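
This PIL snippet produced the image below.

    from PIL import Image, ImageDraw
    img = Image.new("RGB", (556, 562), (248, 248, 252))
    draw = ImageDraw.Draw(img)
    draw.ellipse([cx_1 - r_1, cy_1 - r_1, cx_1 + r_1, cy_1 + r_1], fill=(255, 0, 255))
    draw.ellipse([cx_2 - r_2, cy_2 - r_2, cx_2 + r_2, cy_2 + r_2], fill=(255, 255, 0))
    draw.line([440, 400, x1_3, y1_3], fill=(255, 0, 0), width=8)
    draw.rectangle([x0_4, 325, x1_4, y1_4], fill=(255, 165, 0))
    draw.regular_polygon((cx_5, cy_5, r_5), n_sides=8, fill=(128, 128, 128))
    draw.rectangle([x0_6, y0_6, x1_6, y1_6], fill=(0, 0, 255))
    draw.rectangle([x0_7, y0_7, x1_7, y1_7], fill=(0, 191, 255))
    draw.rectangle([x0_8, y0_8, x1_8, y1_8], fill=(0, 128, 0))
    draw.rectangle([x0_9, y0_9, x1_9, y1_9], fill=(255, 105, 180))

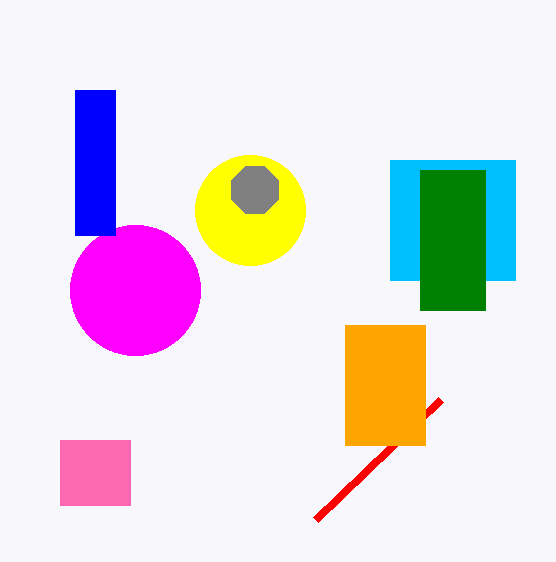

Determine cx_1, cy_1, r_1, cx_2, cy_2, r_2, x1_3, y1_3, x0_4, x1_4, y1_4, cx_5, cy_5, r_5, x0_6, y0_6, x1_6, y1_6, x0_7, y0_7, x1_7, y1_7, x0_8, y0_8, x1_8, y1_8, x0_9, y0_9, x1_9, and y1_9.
cx_1 = 135; cy_1 = 290; r_1 = 65; cx_2 = 250; cy_2 = 210; r_2 = 55; x1_3 = 315; y1_3 = 520; x0_4 = 345; x1_4 = 425; y1_4 = 445; cx_5 = 255; cy_5 = 190; r_5 = 25; x0_6 = 75; y0_6 = 90; x1_6 = 115; y1_6 = 235; x0_7 = 390; y0_7 = 160; x1_7 = 515; y1_7 = 280; x0_8 = 420; y0_8 = 170; x1_8 = 485; y1_8 = 310; x0_9 = 60; y0_9 = 440; x1_9 = 130; y1_9 = 505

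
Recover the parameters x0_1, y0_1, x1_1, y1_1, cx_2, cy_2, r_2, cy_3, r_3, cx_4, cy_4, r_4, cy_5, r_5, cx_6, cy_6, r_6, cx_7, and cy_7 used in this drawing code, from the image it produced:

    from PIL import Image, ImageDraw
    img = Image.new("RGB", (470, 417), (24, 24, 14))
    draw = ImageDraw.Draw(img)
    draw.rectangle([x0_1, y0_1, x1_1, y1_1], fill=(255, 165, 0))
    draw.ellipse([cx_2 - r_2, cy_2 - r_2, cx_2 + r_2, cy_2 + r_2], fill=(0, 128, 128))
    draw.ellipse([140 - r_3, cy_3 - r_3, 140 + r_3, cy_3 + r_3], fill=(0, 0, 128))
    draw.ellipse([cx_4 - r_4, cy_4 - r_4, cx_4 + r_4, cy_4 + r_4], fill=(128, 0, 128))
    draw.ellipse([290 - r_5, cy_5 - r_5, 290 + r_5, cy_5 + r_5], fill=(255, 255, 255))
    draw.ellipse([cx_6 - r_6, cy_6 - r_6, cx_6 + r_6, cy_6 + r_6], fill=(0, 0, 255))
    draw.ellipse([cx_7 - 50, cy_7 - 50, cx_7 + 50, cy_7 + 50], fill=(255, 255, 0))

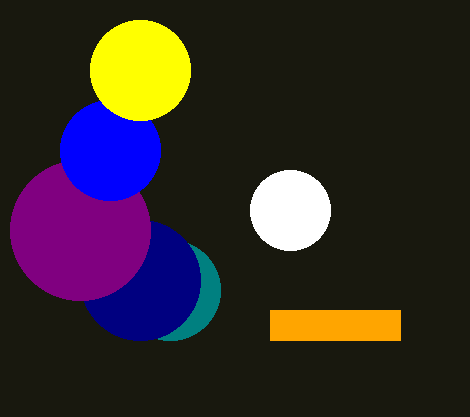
x0_1 = 270; y0_1 = 310; x1_1 = 400; y1_1 = 340; cx_2 = 170; cy_2 = 290; r_2 = 50; cy_3 = 280; r_3 = 60; cx_4 = 80; cy_4 = 230; r_4 = 70; cy_5 = 210; r_5 = 40; cx_6 = 110; cy_6 = 150; r_6 = 50; cx_7 = 140; cy_7 = 70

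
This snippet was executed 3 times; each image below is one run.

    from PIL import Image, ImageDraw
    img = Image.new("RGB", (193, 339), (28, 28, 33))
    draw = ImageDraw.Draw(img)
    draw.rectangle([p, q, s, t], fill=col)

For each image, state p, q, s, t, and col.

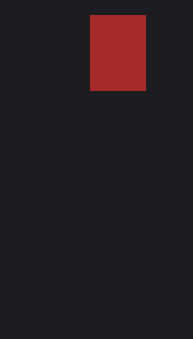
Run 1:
p = 90
q = 15
s = 145
t = 90
col = 'brown'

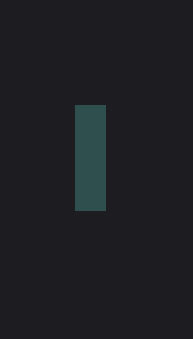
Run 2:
p = 75
q = 105
s = 105
t = 210
col = 'darkslategray'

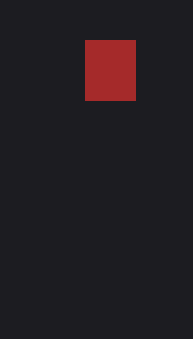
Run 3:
p = 85; q = 40; s = 135; t = 100; col = 'brown'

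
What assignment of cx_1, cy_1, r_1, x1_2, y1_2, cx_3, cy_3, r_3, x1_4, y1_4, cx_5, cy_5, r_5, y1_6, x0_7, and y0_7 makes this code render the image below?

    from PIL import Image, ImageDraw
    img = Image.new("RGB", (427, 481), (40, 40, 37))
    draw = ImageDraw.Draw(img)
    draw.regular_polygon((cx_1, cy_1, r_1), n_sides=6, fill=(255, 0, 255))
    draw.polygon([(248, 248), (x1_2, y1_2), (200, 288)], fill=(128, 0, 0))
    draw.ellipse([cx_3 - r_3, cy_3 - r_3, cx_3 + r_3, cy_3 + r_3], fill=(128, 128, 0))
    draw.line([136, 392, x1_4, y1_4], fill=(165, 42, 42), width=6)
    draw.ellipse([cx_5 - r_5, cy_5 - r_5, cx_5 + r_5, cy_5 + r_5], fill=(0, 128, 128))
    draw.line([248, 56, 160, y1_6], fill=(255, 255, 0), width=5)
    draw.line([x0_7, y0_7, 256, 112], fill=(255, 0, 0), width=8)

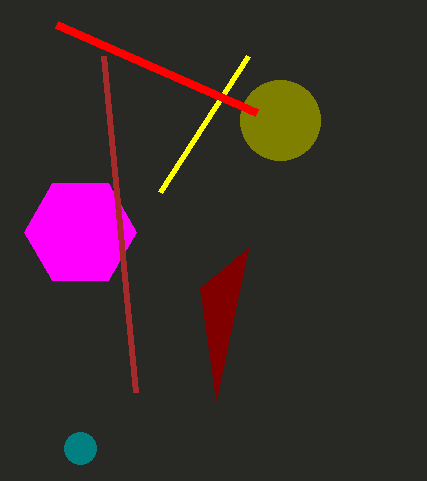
cx_1 = 80
cy_1 = 232
r_1 = 56
x1_2 = 216
y1_2 = 400
cx_3 = 280
cy_3 = 120
r_3 = 40
x1_4 = 104
y1_4 = 56
cx_5 = 80
cy_5 = 448
r_5 = 16
y1_6 = 192
x0_7 = 56
y0_7 = 24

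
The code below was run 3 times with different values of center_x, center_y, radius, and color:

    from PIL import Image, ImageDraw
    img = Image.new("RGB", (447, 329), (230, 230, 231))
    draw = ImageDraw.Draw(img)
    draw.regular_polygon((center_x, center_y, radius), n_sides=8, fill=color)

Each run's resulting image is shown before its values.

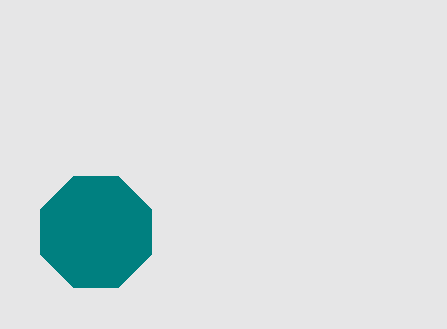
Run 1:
center_x = 96, center_y = 232, radius = 60, color = 'teal'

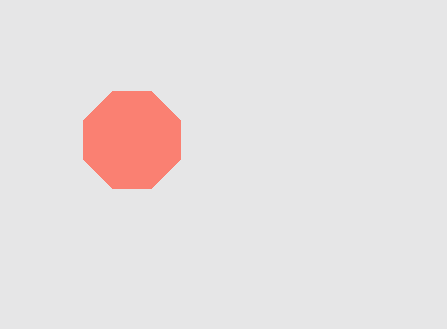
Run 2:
center_x = 132; center_y = 140; radius = 52; color = 'salmon'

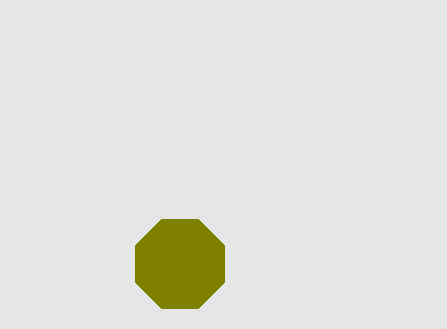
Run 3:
center_x = 180, center_y = 264, radius = 48, color = 'olive'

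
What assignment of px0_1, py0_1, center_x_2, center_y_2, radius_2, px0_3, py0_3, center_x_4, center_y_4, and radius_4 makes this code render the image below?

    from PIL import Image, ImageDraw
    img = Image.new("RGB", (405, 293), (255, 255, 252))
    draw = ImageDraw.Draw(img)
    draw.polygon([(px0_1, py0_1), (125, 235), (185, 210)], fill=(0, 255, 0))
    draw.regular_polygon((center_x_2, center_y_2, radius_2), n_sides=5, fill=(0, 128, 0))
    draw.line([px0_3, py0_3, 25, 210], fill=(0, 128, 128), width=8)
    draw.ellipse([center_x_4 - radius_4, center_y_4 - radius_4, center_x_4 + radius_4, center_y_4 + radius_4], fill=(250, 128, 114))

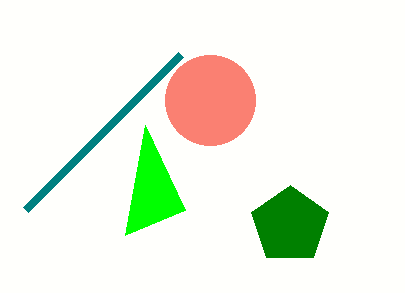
px0_1 = 145
py0_1 = 125
center_x_2 = 290
center_y_2 = 225
radius_2 = 40
px0_3 = 180
py0_3 = 55
center_x_4 = 210
center_y_4 = 100
radius_4 = 45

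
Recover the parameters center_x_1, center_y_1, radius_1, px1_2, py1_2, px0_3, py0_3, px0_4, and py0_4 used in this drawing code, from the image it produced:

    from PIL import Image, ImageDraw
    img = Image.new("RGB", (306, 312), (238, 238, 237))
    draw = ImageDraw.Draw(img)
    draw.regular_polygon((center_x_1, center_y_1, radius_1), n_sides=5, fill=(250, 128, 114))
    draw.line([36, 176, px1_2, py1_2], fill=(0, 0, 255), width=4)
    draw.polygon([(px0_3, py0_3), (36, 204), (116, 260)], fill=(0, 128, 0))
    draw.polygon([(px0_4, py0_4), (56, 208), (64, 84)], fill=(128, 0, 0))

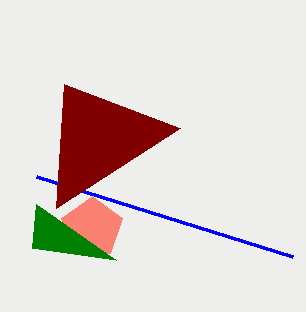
center_x_1 = 92
center_y_1 = 228
radius_1 = 32
px1_2 = 292
py1_2 = 256
px0_3 = 32
py0_3 = 248
px0_4 = 180
py0_4 = 128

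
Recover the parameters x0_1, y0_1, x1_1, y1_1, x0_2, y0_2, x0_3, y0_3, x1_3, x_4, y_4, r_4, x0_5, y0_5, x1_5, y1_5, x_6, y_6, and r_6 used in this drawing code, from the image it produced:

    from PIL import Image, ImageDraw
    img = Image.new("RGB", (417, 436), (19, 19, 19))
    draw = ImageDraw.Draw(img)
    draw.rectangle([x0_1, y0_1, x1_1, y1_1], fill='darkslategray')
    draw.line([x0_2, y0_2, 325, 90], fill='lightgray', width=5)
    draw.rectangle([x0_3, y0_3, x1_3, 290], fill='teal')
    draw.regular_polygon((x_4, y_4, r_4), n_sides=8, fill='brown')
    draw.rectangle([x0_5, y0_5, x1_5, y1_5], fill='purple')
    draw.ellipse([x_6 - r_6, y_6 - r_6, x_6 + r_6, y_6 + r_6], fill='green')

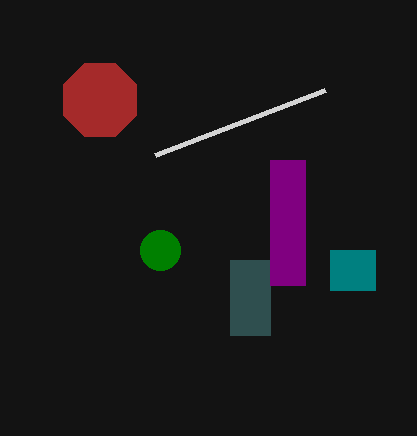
x0_1 = 230; y0_1 = 260; x1_1 = 270; y1_1 = 335; x0_2 = 155; y0_2 = 155; x0_3 = 330; y0_3 = 250; x1_3 = 375; x_4 = 100; y_4 = 100; r_4 = 40; x0_5 = 270; y0_5 = 160; x1_5 = 305; y1_5 = 285; x_6 = 160; y_6 = 250; r_6 = 20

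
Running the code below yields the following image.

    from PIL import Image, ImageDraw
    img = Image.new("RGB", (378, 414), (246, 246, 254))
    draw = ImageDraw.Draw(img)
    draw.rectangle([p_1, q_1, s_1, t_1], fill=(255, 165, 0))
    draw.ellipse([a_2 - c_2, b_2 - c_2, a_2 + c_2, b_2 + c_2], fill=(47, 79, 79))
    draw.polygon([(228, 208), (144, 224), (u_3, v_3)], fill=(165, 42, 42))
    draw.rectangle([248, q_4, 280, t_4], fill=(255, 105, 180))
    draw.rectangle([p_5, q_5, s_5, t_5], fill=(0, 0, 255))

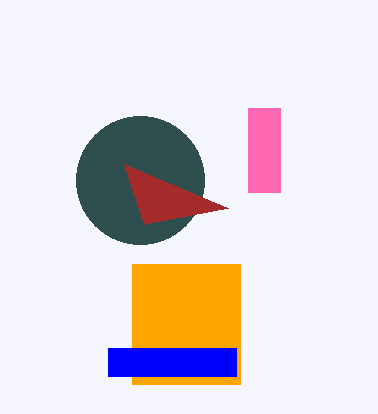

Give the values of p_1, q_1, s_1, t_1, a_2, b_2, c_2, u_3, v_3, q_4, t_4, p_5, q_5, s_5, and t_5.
p_1 = 132; q_1 = 264; s_1 = 240; t_1 = 384; a_2 = 140; b_2 = 180; c_2 = 64; u_3 = 124; v_3 = 164; q_4 = 108; t_4 = 192; p_5 = 108; q_5 = 348; s_5 = 236; t_5 = 376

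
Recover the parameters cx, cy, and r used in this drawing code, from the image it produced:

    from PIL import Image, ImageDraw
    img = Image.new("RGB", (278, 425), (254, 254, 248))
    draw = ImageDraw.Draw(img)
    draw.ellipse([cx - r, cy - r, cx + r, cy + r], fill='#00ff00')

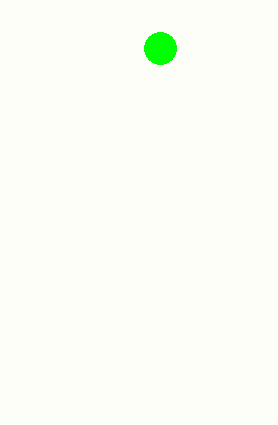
cx = 160, cy = 48, r = 16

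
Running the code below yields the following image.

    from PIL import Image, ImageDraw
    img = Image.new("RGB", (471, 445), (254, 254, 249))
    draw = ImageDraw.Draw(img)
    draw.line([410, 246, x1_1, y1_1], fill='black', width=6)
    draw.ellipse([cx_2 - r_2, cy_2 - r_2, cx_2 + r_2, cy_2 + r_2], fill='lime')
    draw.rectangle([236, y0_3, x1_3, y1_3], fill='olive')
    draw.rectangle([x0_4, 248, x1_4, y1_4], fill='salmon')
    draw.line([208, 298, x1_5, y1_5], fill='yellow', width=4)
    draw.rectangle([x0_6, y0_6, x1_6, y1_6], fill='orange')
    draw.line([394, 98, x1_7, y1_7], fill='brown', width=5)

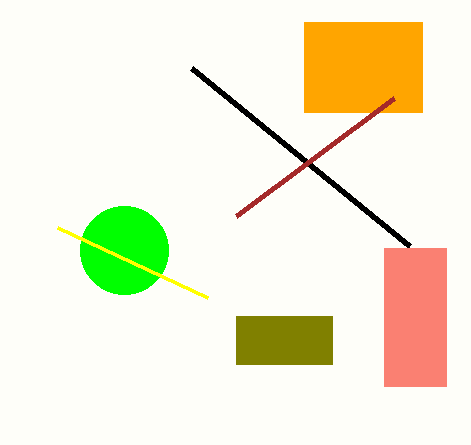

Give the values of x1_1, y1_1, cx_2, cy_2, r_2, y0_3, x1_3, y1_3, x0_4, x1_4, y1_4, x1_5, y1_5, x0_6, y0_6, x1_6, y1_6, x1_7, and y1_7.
x1_1 = 192
y1_1 = 68
cx_2 = 124
cy_2 = 250
r_2 = 44
y0_3 = 316
x1_3 = 332
y1_3 = 364
x0_4 = 384
x1_4 = 446
y1_4 = 386
x1_5 = 58
y1_5 = 228
x0_6 = 304
y0_6 = 22
x1_6 = 422
y1_6 = 112
x1_7 = 236
y1_7 = 216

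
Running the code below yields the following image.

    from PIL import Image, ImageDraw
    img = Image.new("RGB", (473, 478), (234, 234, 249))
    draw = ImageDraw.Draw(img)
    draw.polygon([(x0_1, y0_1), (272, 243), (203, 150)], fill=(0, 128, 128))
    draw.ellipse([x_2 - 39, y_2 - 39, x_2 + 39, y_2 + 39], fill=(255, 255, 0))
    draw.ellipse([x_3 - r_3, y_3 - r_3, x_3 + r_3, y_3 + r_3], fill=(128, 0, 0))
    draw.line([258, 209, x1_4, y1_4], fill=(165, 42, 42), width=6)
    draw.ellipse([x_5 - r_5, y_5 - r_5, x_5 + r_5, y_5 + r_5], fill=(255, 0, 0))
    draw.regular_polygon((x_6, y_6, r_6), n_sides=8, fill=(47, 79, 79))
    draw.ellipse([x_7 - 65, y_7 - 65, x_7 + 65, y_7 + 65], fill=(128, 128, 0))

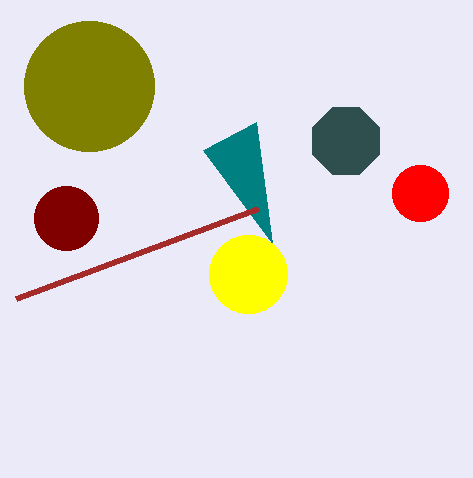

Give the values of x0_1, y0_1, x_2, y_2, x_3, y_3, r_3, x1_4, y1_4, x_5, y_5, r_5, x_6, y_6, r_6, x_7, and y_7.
x0_1 = 256
y0_1 = 122
x_2 = 248
y_2 = 274
x_3 = 66
y_3 = 218
r_3 = 32
x1_4 = 16
y1_4 = 299
x_5 = 420
y_5 = 193
r_5 = 28
x_6 = 346
y_6 = 141
r_6 = 36
x_7 = 89
y_7 = 86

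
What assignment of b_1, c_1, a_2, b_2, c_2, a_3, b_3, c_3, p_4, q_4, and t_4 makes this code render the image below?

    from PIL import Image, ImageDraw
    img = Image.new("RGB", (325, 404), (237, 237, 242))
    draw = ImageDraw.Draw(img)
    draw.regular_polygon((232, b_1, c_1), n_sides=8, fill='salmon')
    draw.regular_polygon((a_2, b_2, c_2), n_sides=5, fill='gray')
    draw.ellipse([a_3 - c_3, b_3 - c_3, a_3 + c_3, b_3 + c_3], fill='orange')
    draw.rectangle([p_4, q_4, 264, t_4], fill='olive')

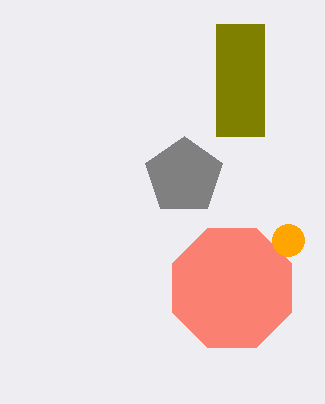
b_1 = 288
c_1 = 64
a_2 = 184
b_2 = 176
c_2 = 40
a_3 = 288
b_3 = 240
c_3 = 16
p_4 = 216
q_4 = 24
t_4 = 136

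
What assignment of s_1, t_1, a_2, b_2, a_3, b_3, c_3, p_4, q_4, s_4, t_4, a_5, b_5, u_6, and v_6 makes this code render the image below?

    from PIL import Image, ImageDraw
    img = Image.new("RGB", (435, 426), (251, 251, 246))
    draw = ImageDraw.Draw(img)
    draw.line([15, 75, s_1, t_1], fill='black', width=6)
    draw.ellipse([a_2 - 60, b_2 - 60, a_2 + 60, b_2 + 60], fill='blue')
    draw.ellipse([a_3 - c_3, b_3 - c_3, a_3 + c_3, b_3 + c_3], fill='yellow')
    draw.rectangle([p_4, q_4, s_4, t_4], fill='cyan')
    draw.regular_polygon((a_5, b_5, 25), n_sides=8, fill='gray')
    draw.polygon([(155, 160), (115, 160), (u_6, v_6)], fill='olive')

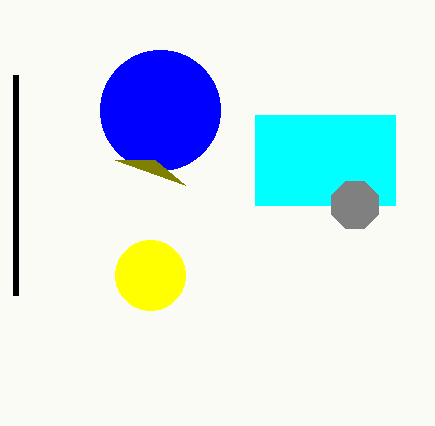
s_1 = 15, t_1 = 295, a_2 = 160, b_2 = 110, a_3 = 150, b_3 = 275, c_3 = 35, p_4 = 255, q_4 = 115, s_4 = 395, t_4 = 205, a_5 = 355, b_5 = 205, u_6 = 185, v_6 = 185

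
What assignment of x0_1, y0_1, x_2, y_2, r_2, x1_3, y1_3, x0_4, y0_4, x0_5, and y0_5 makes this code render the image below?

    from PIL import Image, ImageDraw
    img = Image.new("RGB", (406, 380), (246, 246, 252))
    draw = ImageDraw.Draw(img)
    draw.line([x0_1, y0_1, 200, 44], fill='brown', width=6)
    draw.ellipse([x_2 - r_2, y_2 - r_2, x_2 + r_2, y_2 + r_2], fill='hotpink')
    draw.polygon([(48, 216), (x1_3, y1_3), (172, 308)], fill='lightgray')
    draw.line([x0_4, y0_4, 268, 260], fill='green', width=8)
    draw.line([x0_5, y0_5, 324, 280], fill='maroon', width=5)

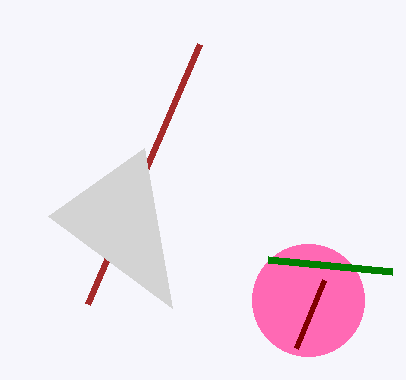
x0_1 = 88
y0_1 = 304
x_2 = 308
y_2 = 300
r_2 = 56
x1_3 = 144
y1_3 = 148
x0_4 = 392
y0_4 = 272
x0_5 = 296
y0_5 = 348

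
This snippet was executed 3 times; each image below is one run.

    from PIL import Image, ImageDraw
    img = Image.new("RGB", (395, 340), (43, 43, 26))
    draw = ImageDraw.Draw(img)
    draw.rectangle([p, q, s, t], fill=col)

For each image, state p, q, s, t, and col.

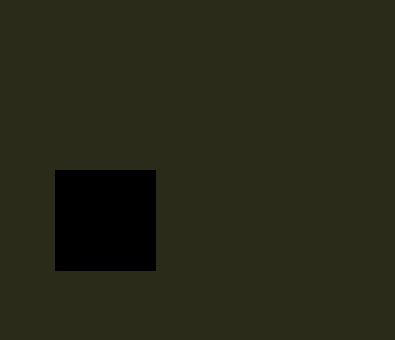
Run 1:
p = 55
q = 170
s = 155
t = 270
col = 'black'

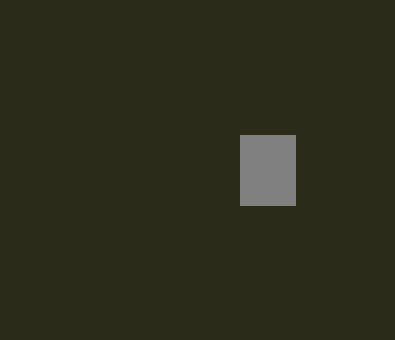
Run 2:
p = 240; q = 135; s = 295; t = 205; col = 'gray'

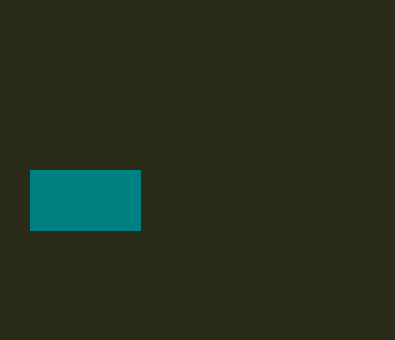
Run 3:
p = 30; q = 170; s = 140; t = 230; col = 'teal'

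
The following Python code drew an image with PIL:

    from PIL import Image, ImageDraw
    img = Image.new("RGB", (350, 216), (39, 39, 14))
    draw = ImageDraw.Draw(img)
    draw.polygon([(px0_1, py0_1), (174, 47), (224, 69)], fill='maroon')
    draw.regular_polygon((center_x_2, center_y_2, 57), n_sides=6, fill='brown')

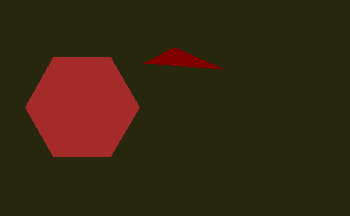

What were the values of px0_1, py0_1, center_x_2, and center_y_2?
px0_1 = 143, py0_1 = 63, center_x_2 = 82, center_y_2 = 107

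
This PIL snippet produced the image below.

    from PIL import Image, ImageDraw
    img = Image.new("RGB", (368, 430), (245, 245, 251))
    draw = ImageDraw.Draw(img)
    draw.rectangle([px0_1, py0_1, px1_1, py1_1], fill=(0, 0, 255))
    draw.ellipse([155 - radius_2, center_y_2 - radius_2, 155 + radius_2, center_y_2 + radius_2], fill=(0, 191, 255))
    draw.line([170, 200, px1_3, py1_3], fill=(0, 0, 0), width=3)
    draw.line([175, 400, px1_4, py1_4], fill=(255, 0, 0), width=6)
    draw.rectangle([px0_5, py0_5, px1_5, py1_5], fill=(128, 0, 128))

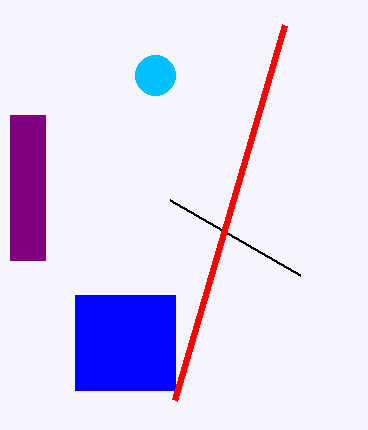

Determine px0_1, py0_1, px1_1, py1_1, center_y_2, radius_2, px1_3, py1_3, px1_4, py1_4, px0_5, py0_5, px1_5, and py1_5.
px0_1 = 75, py0_1 = 295, px1_1 = 175, py1_1 = 390, center_y_2 = 75, radius_2 = 20, px1_3 = 300, py1_3 = 275, px1_4 = 285, py1_4 = 25, px0_5 = 10, py0_5 = 115, px1_5 = 45, py1_5 = 260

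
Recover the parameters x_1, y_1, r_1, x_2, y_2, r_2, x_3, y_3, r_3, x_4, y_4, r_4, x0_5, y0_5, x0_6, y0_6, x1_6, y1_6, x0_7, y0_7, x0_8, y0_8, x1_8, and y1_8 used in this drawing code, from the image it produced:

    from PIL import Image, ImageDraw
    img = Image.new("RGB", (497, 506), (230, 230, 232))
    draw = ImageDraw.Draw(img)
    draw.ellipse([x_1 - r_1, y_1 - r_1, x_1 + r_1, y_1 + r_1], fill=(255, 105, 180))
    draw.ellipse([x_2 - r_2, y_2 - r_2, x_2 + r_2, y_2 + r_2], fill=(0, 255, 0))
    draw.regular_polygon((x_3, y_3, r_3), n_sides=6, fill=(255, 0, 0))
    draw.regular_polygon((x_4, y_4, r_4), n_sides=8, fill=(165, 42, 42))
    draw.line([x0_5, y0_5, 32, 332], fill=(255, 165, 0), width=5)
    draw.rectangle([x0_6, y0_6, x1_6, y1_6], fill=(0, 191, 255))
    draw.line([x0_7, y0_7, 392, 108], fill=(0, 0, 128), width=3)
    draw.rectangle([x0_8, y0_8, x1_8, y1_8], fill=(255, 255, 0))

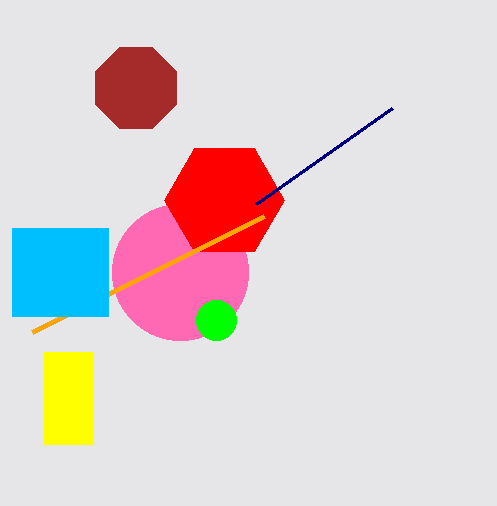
x_1 = 180; y_1 = 272; r_1 = 68; x_2 = 216; y_2 = 320; r_2 = 20; x_3 = 224; y_3 = 200; r_3 = 60; x_4 = 136; y_4 = 88; r_4 = 44; x0_5 = 264; y0_5 = 216; x0_6 = 12; y0_6 = 228; x1_6 = 108; y1_6 = 316; x0_7 = 256; y0_7 = 204; x0_8 = 44; y0_8 = 352; x1_8 = 92; y1_8 = 444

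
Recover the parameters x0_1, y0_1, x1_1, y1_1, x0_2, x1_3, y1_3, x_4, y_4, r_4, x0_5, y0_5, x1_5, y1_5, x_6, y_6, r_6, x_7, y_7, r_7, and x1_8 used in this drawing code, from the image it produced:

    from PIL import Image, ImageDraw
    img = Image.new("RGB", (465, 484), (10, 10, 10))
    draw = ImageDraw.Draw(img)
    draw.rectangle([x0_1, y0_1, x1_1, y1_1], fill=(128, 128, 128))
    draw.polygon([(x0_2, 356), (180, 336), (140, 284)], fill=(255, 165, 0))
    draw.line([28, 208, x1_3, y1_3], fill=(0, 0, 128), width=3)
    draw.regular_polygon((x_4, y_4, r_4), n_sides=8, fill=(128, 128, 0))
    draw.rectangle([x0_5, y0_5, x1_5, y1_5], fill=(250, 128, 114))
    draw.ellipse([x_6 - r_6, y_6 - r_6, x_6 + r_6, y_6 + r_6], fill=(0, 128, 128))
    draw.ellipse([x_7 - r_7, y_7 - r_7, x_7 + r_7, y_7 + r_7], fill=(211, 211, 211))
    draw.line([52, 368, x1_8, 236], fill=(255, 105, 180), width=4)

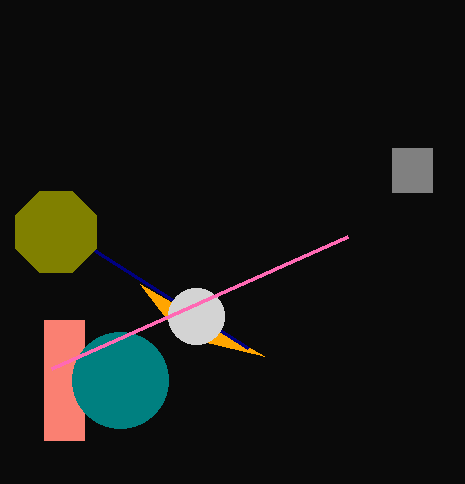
x0_1 = 392
y0_1 = 148
x1_1 = 432
y1_1 = 192
x0_2 = 264
x1_3 = 248
y1_3 = 348
x_4 = 56
y_4 = 232
r_4 = 44
x0_5 = 44
y0_5 = 320
x1_5 = 84
y1_5 = 440
x_6 = 120
y_6 = 380
r_6 = 48
x_7 = 196
y_7 = 316
r_7 = 28
x1_8 = 348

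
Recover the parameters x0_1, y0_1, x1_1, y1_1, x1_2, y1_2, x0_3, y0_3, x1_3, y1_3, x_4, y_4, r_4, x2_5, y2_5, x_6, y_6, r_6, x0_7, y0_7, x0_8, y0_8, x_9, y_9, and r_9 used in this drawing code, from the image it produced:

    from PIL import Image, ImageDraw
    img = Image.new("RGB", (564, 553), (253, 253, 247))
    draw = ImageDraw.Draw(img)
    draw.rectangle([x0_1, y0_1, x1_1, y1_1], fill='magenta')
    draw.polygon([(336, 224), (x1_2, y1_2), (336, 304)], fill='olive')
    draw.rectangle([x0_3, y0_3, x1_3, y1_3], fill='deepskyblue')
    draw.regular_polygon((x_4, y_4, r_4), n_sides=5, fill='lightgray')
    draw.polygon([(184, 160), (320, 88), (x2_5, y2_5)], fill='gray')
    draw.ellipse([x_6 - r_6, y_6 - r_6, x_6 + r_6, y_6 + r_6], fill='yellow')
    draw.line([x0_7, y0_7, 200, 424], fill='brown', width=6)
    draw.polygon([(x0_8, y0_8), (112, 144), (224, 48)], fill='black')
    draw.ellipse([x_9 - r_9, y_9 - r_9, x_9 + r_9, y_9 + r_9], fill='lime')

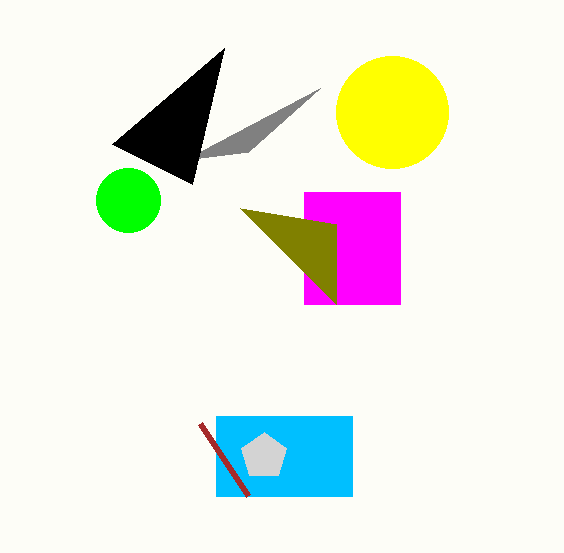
x0_1 = 304, y0_1 = 192, x1_1 = 400, y1_1 = 304, x1_2 = 240, y1_2 = 208, x0_3 = 216, y0_3 = 416, x1_3 = 352, y1_3 = 496, x_4 = 264, y_4 = 456, r_4 = 24, x2_5 = 248, y2_5 = 152, x_6 = 392, y_6 = 112, r_6 = 56, x0_7 = 248, y0_7 = 496, x0_8 = 192, y0_8 = 184, x_9 = 128, y_9 = 200, r_9 = 32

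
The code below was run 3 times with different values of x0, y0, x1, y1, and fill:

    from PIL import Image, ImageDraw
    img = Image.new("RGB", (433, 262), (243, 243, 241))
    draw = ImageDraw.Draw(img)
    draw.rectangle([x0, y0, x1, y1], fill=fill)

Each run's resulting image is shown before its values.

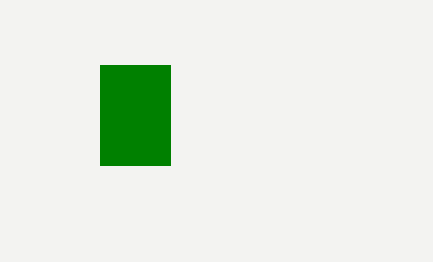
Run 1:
x0 = 100, y0 = 65, x1 = 170, y1 = 165, fill = 'green'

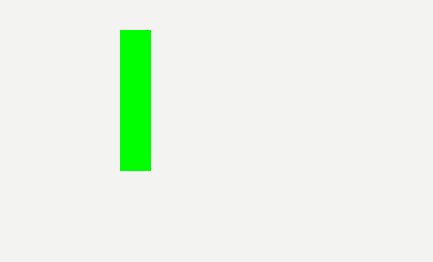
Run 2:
x0 = 120, y0 = 30, x1 = 150, y1 = 170, fill = 'lime'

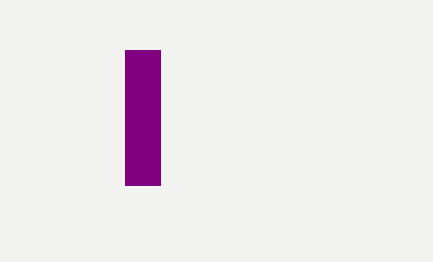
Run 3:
x0 = 125
y0 = 50
x1 = 160
y1 = 185
fill = 'purple'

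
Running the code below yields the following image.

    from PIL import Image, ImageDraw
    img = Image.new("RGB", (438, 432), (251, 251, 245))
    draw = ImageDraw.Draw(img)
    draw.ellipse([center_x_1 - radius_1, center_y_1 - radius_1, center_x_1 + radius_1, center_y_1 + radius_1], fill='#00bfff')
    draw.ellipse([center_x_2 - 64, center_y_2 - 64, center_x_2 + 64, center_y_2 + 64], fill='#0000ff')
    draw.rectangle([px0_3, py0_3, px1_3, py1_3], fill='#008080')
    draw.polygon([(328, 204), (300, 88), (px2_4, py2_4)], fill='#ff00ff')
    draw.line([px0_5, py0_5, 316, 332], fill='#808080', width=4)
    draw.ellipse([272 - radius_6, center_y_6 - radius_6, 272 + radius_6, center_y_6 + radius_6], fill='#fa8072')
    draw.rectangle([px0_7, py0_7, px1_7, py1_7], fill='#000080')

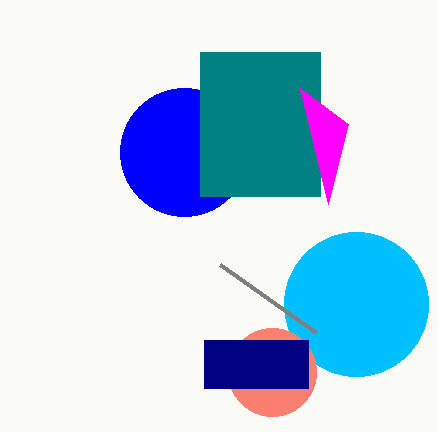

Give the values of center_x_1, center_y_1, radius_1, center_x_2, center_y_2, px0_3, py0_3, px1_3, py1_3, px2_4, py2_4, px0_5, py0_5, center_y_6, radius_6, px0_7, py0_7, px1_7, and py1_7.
center_x_1 = 356; center_y_1 = 304; radius_1 = 72; center_x_2 = 184; center_y_2 = 152; px0_3 = 200; py0_3 = 52; px1_3 = 320; py1_3 = 196; px2_4 = 348; py2_4 = 124; px0_5 = 220; py0_5 = 264; center_y_6 = 372; radius_6 = 44; px0_7 = 204; py0_7 = 340; px1_7 = 308; py1_7 = 388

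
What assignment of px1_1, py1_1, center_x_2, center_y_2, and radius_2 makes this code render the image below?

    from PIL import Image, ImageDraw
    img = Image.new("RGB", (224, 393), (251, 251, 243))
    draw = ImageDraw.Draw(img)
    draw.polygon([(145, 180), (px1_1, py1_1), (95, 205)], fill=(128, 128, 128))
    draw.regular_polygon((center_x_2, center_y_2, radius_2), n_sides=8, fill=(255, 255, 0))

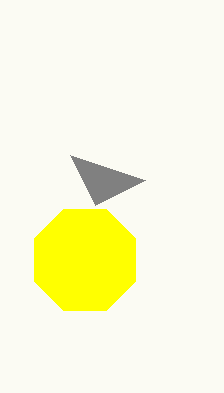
px1_1 = 70
py1_1 = 155
center_x_2 = 85
center_y_2 = 260
radius_2 = 55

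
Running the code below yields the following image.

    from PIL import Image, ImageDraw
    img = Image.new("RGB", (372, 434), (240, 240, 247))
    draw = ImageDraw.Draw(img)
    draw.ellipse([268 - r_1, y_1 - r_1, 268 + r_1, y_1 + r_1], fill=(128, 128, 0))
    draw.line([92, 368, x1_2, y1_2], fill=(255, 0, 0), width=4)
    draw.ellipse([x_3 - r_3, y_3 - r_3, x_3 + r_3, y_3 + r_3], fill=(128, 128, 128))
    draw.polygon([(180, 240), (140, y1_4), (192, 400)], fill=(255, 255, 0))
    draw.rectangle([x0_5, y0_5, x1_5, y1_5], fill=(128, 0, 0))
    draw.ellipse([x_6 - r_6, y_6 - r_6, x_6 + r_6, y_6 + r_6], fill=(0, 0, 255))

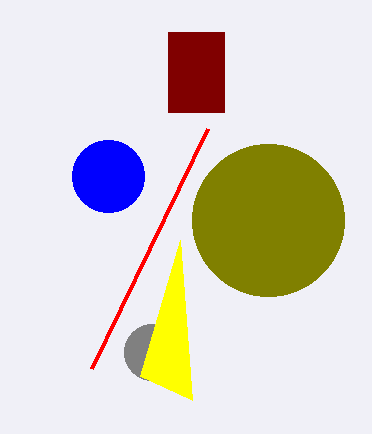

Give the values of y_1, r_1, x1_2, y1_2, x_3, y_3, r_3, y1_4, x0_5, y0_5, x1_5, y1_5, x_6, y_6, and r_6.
y_1 = 220
r_1 = 76
x1_2 = 208
y1_2 = 128
x_3 = 152
y_3 = 352
r_3 = 28
y1_4 = 376
x0_5 = 168
y0_5 = 32
x1_5 = 224
y1_5 = 112
x_6 = 108
y_6 = 176
r_6 = 36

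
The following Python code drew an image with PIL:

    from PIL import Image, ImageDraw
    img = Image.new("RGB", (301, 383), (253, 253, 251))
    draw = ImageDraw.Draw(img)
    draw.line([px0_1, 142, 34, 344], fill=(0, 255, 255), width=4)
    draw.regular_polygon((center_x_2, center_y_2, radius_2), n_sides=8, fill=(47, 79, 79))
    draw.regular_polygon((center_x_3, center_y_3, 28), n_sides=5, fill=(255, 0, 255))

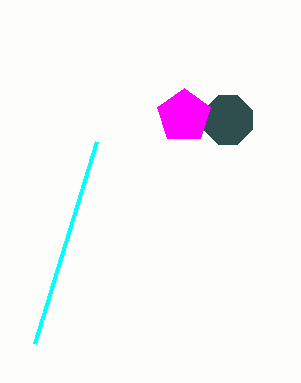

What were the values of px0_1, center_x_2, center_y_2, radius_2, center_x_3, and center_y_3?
px0_1 = 96; center_x_2 = 228; center_y_2 = 120; radius_2 = 26; center_x_3 = 184; center_y_3 = 116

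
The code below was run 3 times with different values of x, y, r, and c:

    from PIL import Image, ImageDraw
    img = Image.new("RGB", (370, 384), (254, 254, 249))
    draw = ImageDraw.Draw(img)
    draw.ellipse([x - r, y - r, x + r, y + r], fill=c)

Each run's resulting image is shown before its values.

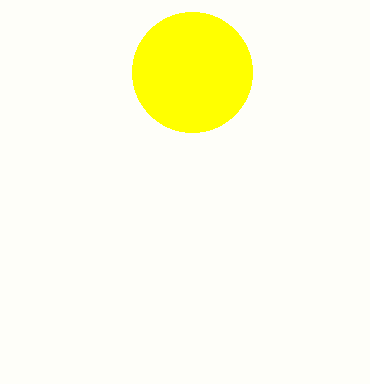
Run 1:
x = 192
y = 72
r = 60
c = 'yellow'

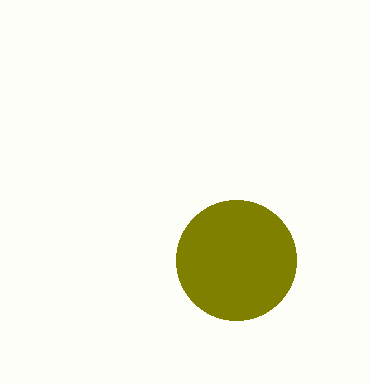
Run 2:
x = 236, y = 260, r = 60, c = 'olive'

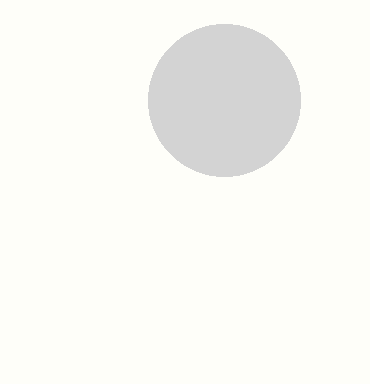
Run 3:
x = 224; y = 100; r = 76; c = 'lightgray'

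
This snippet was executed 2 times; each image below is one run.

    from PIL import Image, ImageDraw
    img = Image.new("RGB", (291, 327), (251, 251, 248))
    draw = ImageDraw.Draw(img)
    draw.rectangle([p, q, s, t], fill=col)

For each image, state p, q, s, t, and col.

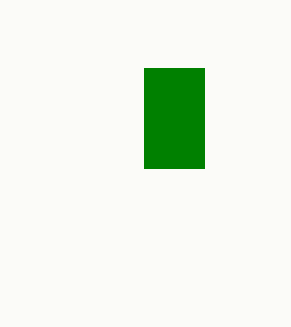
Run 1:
p = 144
q = 68
s = 204
t = 168
col = 'green'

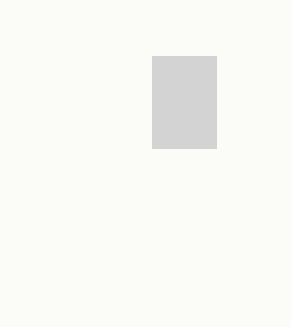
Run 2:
p = 152, q = 56, s = 216, t = 148, col = 'lightgray'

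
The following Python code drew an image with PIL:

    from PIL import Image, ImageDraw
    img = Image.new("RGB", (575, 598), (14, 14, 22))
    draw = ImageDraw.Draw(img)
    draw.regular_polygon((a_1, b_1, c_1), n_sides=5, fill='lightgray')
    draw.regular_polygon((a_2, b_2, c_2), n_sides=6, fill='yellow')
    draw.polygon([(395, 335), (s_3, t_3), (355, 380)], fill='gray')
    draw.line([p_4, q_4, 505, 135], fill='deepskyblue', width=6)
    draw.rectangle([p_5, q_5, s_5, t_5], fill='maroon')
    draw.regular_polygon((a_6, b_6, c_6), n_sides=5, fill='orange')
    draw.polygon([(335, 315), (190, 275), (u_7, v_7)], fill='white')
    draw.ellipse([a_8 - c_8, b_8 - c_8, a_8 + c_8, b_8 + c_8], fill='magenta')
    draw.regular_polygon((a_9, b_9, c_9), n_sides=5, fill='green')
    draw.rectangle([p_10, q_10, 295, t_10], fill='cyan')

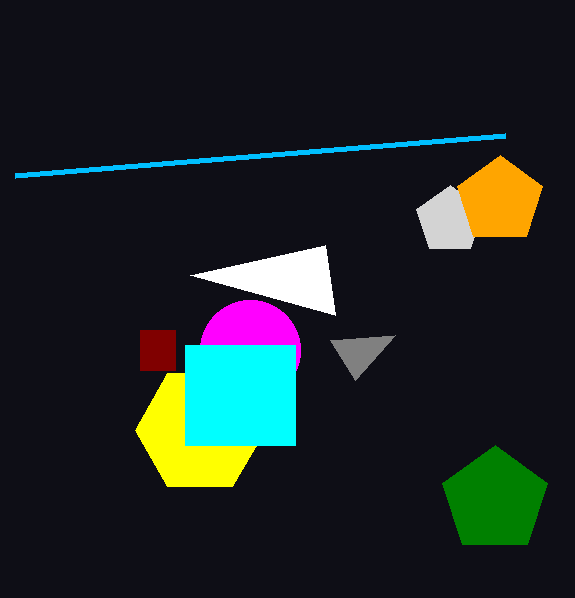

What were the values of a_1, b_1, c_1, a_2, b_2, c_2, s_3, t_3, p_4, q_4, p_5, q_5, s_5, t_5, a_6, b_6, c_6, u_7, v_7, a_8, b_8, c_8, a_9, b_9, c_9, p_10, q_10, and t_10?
a_1 = 450; b_1 = 220; c_1 = 35; a_2 = 200; b_2 = 430; c_2 = 65; s_3 = 330; t_3 = 340; p_4 = 15; q_4 = 175; p_5 = 140; q_5 = 330; s_5 = 175; t_5 = 370; a_6 = 500; b_6 = 200; c_6 = 45; u_7 = 325; v_7 = 245; a_8 = 250; b_8 = 350; c_8 = 50; a_9 = 495; b_9 = 500; c_9 = 55; p_10 = 185; q_10 = 345; t_10 = 445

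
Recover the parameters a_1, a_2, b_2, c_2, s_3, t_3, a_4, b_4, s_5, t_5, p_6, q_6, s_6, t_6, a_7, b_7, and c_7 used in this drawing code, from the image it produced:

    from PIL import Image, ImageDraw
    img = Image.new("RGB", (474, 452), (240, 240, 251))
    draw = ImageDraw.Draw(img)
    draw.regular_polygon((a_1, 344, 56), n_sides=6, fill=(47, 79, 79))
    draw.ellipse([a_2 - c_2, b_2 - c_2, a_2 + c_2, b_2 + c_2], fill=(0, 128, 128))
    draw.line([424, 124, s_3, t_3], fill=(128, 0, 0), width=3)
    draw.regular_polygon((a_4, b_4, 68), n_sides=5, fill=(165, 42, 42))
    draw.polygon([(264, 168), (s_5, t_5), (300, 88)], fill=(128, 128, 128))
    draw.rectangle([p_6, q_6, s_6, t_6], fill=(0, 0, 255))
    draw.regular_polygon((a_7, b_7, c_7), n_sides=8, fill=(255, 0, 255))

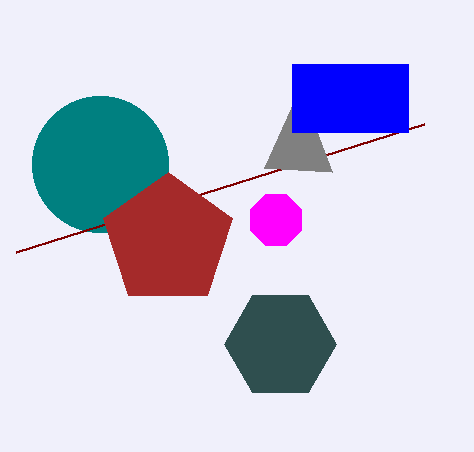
a_1 = 280; a_2 = 100; b_2 = 164; c_2 = 68; s_3 = 16; t_3 = 252; a_4 = 168; b_4 = 240; s_5 = 332; t_5 = 172; p_6 = 292; q_6 = 64; s_6 = 408; t_6 = 132; a_7 = 276; b_7 = 220; c_7 = 28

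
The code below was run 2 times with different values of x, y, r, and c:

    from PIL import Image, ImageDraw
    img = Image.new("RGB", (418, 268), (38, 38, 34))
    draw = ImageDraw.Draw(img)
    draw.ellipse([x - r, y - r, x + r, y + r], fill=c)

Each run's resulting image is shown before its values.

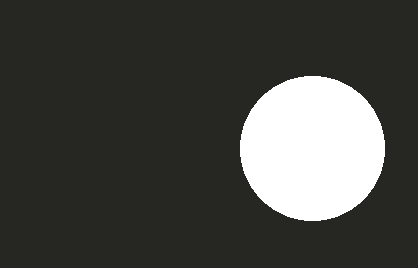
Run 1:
x = 312
y = 148
r = 72
c = 'white'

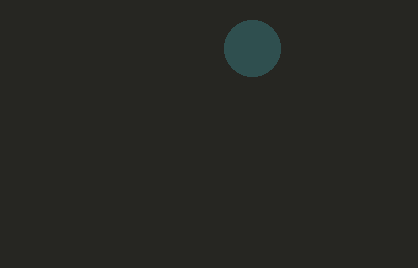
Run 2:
x = 252
y = 48
r = 28
c = 'darkslategray'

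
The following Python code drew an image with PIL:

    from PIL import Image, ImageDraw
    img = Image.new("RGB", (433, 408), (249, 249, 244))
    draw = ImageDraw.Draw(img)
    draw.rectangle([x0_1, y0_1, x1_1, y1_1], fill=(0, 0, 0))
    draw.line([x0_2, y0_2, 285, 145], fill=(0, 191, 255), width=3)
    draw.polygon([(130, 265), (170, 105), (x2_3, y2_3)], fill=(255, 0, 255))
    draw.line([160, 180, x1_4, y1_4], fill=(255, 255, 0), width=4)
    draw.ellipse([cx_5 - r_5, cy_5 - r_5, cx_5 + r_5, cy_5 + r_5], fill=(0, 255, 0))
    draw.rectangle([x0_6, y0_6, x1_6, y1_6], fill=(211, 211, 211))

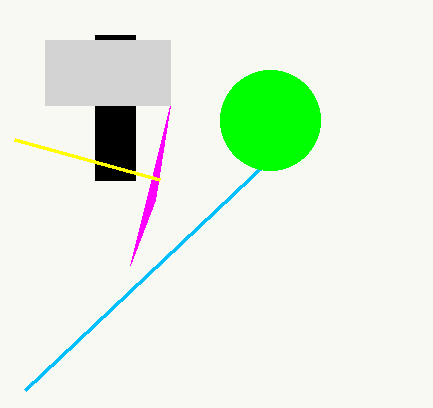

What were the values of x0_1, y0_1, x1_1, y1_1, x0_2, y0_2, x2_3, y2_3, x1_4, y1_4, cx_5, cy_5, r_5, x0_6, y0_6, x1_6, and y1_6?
x0_1 = 95, y0_1 = 35, x1_1 = 135, y1_1 = 180, x0_2 = 25, y0_2 = 390, x2_3 = 155, y2_3 = 200, x1_4 = 15, y1_4 = 140, cx_5 = 270, cy_5 = 120, r_5 = 50, x0_6 = 45, y0_6 = 40, x1_6 = 170, y1_6 = 105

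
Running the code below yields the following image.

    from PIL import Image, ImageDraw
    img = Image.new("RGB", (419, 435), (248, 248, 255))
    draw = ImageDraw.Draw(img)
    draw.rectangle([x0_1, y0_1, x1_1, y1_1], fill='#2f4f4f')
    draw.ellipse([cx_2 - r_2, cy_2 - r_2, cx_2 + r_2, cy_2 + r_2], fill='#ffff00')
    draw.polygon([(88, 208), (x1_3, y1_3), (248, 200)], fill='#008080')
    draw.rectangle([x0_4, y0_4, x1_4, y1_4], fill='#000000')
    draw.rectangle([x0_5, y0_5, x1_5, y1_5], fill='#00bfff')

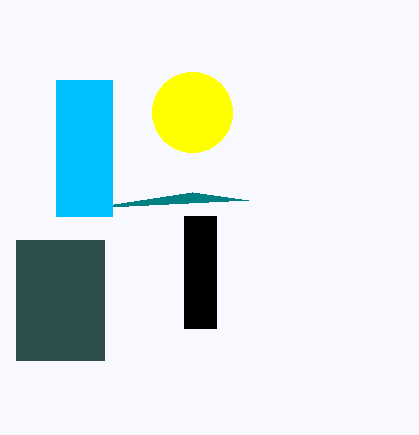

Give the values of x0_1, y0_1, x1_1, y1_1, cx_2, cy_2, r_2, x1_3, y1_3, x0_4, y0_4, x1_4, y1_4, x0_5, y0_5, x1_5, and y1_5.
x0_1 = 16, y0_1 = 240, x1_1 = 104, y1_1 = 360, cx_2 = 192, cy_2 = 112, r_2 = 40, x1_3 = 192, y1_3 = 192, x0_4 = 184, y0_4 = 216, x1_4 = 216, y1_4 = 328, x0_5 = 56, y0_5 = 80, x1_5 = 112, y1_5 = 216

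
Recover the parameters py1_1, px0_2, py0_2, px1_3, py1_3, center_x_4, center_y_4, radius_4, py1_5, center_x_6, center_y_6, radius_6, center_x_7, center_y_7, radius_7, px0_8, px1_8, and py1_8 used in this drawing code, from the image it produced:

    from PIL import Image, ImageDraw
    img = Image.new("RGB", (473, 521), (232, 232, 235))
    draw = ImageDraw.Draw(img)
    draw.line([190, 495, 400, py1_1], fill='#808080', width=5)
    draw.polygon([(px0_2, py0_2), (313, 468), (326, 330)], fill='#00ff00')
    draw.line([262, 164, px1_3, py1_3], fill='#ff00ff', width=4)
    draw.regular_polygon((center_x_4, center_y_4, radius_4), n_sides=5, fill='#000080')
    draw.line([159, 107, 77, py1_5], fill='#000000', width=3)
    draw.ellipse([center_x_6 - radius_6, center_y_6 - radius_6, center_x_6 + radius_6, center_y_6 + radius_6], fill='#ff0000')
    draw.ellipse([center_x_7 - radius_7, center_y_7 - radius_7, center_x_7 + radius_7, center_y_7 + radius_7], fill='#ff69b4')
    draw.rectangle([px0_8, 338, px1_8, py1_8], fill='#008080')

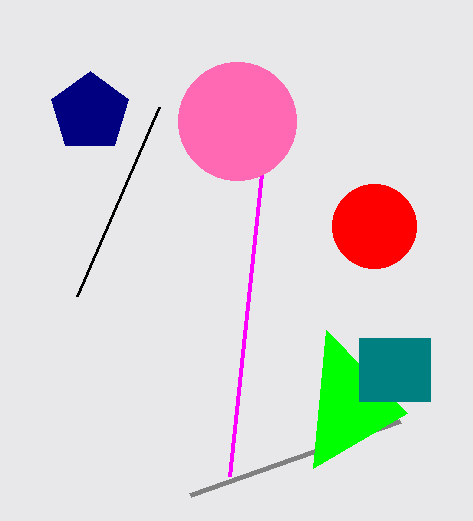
py1_1 = 421
px0_2 = 407
py0_2 = 413
px1_3 = 229
py1_3 = 476
center_x_4 = 90
center_y_4 = 112
radius_4 = 41
py1_5 = 296
center_x_6 = 374
center_y_6 = 226
radius_6 = 42
center_x_7 = 237
center_y_7 = 121
radius_7 = 59
px0_8 = 359
px1_8 = 430
py1_8 = 401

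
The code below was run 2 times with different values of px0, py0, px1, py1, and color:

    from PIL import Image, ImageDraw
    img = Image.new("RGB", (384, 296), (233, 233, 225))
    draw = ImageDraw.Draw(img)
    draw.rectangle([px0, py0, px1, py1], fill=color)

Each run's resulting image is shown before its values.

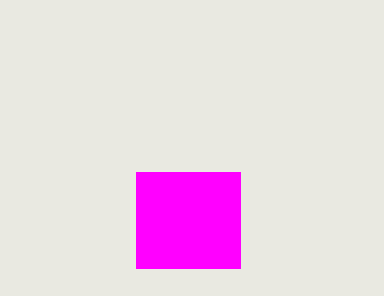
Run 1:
px0 = 136
py0 = 172
px1 = 240
py1 = 268
color = 'magenta'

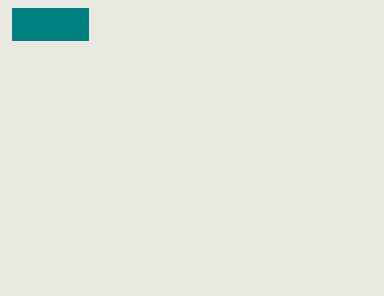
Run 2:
px0 = 12, py0 = 8, px1 = 88, py1 = 40, color = 'teal'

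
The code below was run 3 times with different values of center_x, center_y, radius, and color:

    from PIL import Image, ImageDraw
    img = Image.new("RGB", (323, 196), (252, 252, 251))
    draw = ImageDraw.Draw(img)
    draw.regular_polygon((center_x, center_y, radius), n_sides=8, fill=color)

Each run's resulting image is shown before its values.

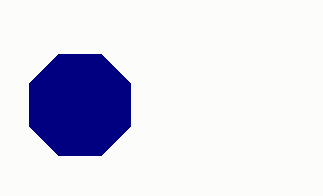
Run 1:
center_x = 80; center_y = 105; radius = 55; color = 'navy'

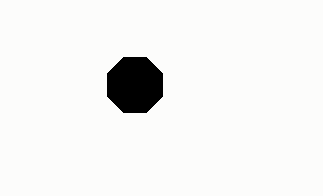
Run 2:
center_x = 135
center_y = 85
radius = 30
color = 'black'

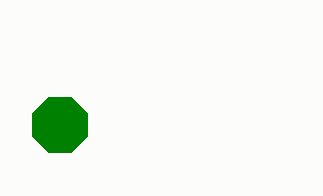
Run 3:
center_x = 60, center_y = 125, radius = 30, color = 'green'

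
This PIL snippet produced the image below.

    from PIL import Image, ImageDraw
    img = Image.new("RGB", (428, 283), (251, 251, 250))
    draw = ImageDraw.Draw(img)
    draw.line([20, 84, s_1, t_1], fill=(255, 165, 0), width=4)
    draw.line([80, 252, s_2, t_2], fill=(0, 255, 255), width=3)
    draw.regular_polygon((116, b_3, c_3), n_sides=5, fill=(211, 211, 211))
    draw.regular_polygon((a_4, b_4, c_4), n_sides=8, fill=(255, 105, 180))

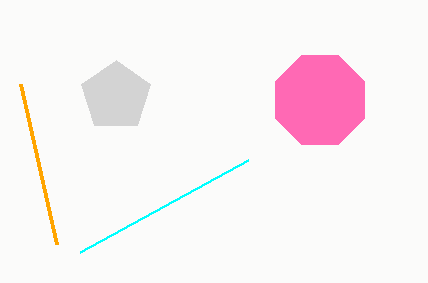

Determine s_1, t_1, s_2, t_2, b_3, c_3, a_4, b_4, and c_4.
s_1 = 56, t_1 = 244, s_2 = 248, t_2 = 160, b_3 = 96, c_3 = 36, a_4 = 320, b_4 = 100, c_4 = 48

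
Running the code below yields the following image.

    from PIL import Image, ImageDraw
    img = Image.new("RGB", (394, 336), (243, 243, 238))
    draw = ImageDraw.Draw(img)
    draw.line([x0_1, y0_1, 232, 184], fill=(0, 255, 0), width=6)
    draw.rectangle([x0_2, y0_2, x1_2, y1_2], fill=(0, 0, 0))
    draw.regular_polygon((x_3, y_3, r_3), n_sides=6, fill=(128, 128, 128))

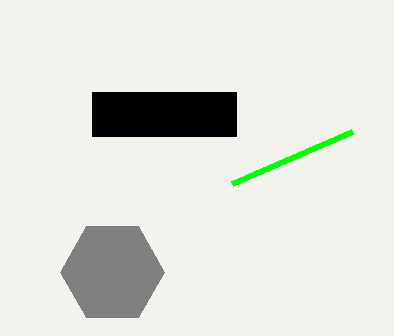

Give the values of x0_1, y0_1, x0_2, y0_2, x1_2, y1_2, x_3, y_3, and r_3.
x0_1 = 352; y0_1 = 132; x0_2 = 92; y0_2 = 92; x1_2 = 236; y1_2 = 136; x_3 = 112; y_3 = 272; r_3 = 52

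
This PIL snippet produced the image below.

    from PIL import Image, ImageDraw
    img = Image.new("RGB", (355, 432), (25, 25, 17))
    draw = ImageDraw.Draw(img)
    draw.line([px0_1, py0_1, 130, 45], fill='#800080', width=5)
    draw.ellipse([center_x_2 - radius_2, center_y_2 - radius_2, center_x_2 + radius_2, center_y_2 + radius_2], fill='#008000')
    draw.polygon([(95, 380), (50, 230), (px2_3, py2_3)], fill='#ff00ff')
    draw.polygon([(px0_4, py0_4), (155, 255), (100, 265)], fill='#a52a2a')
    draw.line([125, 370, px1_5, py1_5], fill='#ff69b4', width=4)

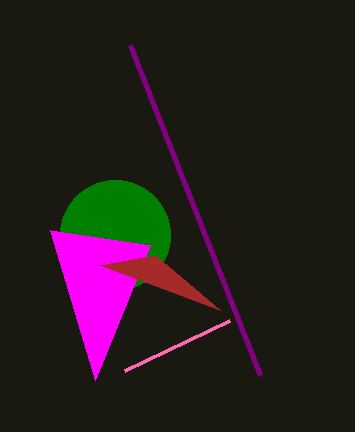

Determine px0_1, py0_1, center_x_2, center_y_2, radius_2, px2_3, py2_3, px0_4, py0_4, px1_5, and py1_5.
px0_1 = 260, py0_1 = 375, center_x_2 = 115, center_y_2 = 235, radius_2 = 55, px2_3 = 150, py2_3 = 245, px0_4 = 220, py0_4 = 310, px1_5 = 230, py1_5 = 320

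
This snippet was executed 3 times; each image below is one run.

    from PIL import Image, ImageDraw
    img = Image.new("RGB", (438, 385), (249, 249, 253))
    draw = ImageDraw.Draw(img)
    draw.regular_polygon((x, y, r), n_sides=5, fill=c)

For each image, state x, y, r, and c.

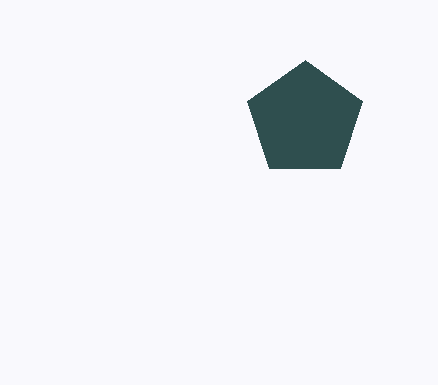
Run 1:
x = 305, y = 120, r = 60, c = 'darkslategray'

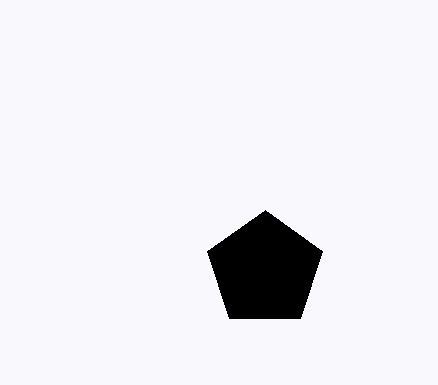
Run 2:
x = 265, y = 270, r = 60, c = 'black'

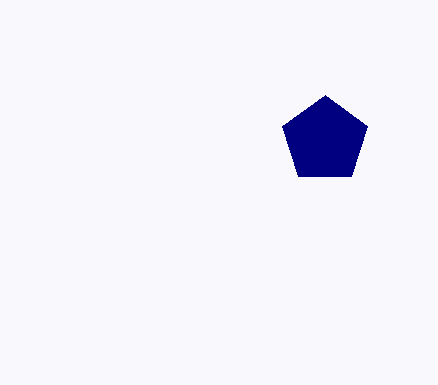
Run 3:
x = 325
y = 140
r = 45
c = 'navy'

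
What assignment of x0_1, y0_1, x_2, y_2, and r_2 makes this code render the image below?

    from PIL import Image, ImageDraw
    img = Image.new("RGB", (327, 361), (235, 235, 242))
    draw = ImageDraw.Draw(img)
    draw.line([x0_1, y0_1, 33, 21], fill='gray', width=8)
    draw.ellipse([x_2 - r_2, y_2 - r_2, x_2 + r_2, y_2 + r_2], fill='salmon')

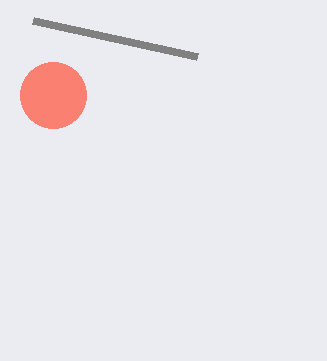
x0_1 = 197, y0_1 = 57, x_2 = 53, y_2 = 95, r_2 = 33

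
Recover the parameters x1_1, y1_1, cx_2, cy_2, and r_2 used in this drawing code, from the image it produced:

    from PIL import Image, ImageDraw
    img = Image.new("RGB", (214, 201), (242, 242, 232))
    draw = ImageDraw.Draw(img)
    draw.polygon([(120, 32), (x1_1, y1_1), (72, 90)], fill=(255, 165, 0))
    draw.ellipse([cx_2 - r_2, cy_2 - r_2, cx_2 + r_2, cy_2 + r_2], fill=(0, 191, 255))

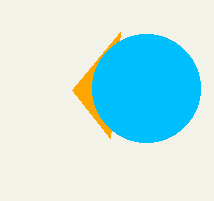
x1_1 = 110; y1_1 = 138; cx_2 = 146; cy_2 = 88; r_2 = 54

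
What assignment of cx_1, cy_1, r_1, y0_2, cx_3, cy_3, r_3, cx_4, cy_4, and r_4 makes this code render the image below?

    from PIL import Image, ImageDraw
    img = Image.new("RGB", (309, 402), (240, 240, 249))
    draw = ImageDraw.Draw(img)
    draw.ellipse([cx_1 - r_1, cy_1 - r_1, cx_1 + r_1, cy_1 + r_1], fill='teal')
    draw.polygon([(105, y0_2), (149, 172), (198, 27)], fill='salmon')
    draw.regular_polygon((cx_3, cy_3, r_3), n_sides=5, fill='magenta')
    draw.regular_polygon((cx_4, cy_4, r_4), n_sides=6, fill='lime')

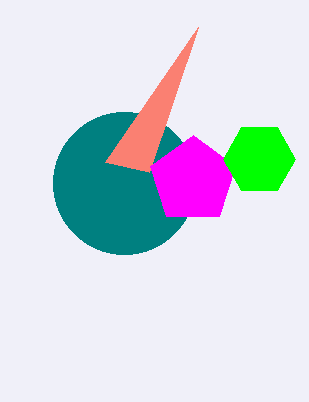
cx_1 = 124; cy_1 = 183; r_1 = 71; y0_2 = 162; cx_3 = 193; cy_3 = 180; r_3 = 45; cx_4 = 259; cy_4 = 159; r_4 = 36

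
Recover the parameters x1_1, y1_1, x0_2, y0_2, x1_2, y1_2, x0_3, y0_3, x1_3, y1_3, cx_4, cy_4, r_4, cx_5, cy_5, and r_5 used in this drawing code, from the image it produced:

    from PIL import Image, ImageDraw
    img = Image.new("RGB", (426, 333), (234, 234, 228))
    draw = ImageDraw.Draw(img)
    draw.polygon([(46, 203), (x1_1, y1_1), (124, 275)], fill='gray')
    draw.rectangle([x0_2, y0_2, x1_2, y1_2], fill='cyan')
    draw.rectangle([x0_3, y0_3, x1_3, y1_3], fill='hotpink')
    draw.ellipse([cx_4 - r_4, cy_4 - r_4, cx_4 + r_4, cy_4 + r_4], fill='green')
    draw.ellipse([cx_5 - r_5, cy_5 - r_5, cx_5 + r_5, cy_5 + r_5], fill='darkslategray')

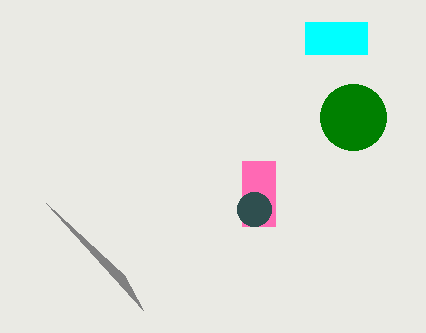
x1_1 = 143
y1_1 = 310
x0_2 = 305
y0_2 = 22
x1_2 = 367
y1_2 = 54
x0_3 = 242
y0_3 = 161
x1_3 = 275
y1_3 = 226
cx_4 = 353
cy_4 = 117
r_4 = 33
cx_5 = 254
cy_5 = 209
r_5 = 17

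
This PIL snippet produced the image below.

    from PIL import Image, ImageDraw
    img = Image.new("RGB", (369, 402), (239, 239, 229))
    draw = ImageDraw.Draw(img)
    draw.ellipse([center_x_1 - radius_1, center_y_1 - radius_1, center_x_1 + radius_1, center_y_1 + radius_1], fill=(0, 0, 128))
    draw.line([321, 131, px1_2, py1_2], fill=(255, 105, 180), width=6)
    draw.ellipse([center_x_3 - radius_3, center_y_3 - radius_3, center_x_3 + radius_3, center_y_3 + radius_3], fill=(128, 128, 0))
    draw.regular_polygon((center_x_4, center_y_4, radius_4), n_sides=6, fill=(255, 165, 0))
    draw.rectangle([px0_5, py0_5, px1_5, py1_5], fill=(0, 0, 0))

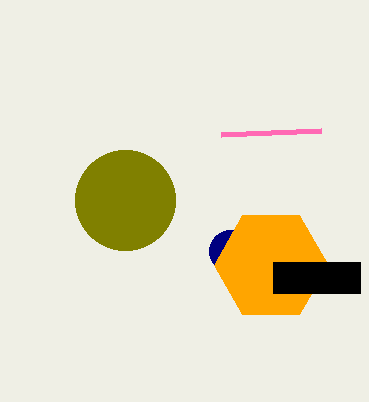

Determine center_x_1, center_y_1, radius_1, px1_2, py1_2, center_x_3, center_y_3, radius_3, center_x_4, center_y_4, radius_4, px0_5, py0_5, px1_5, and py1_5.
center_x_1 = 230; center_y_1 = 251; radius_1 = 21; px1_2 = 221; py1_2 = 135; center_x_3 = 125; center_y_3 = 200; radius_3 = 50; center_x_4 = 271; center_y_4 = 265; radius_4 = 57; px0_5 = 273; py0_5 = 262; px1_5 = 360; py1_5 = 293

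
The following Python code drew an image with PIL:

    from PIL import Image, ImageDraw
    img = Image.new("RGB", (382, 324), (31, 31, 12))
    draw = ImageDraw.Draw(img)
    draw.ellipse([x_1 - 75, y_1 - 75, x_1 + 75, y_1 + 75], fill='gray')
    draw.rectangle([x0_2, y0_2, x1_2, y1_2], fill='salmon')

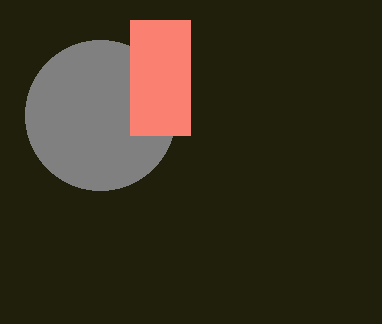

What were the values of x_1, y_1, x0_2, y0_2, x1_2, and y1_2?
x_1 = 100, y_1 = 115, x0_2 = 130, y0_2 = 20, x1_2 = 190, y1_2 = 135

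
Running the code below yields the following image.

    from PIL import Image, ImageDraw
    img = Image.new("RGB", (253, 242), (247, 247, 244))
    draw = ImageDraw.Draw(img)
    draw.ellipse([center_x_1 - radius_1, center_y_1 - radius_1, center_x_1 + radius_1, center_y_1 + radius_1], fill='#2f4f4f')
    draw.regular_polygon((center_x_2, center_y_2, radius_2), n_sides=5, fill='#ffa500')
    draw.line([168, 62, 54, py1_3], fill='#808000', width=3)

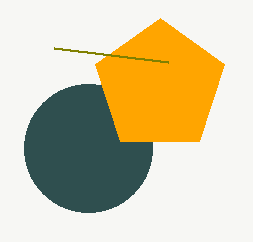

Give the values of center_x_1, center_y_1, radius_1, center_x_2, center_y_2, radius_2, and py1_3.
center_x_1 = 88; center_y_1 = 148; radius_1 = 64; center_x_2 = 160; center_y_2 = 86; radius_2 = 68; py1_3 = 48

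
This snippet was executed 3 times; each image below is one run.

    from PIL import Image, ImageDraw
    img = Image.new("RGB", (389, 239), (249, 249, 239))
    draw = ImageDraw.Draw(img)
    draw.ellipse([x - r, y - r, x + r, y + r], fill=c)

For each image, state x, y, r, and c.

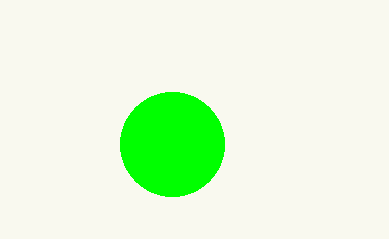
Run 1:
x = 172
y = 144
r = 52
c = 'lime'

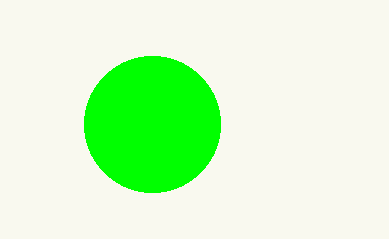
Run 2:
x = 152, y = 124, r = 68, c = 'lime'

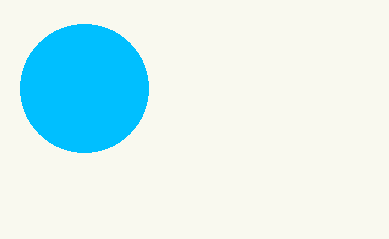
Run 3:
x = 84; y = 88; r = 64; c = 'deepskyblue'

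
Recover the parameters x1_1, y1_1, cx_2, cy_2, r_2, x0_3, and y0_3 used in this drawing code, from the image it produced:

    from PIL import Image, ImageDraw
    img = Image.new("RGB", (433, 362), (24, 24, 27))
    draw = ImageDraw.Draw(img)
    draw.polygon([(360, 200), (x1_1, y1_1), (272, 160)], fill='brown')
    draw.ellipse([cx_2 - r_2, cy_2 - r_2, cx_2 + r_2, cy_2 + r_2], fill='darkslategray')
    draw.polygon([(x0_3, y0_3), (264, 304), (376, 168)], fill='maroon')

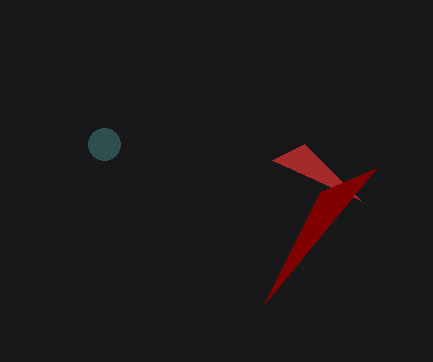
x1_1 = 304, y1_1 = 144, cx_2 = 104, cy_2 = 144, r_2 = 16, x0_3 = 320, y0_3 = 192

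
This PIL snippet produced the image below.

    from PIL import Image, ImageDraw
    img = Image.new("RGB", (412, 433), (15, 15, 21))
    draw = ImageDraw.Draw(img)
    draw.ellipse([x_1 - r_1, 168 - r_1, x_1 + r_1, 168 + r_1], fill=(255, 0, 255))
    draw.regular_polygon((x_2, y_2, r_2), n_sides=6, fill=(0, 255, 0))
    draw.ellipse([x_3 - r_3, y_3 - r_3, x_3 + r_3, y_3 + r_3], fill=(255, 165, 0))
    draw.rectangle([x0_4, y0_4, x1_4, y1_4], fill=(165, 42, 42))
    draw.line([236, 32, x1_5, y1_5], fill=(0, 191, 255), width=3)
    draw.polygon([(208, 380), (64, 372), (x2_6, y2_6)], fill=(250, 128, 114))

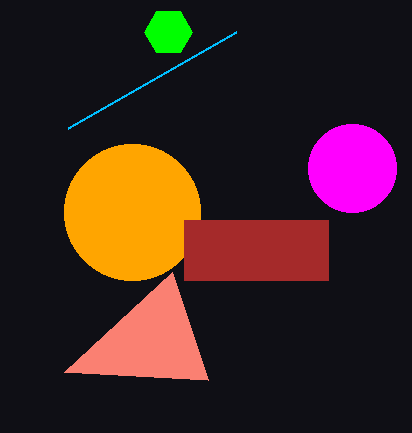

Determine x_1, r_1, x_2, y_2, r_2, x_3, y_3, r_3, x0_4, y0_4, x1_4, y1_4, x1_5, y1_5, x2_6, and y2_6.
x_1 = 352, r_1 = 44, x_2 = 168, y_2 = 32, r_2 = 24, x_3 = 132, y_3 = 212, r_3 = 68, x0_4 = 184, y0_4 = 220, x1_4 = 328, y1_4 = 280, x1_5 = 68, y1_5 = 128, x2_6 = 172, y2_6 = 272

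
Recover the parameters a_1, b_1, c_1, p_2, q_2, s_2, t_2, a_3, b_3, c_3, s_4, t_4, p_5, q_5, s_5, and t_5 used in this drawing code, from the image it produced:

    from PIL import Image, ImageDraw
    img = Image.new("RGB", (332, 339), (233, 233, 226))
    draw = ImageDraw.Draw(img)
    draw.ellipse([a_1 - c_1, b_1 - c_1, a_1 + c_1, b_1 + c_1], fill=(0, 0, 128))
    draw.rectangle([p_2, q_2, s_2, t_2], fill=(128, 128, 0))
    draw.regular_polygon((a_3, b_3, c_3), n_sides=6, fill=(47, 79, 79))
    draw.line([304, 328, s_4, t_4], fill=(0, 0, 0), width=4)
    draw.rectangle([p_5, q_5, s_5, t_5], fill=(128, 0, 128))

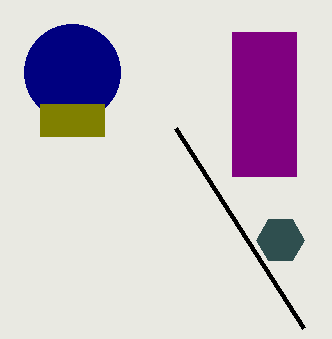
a_1 = 72; b_1 = 72; c_1 = 48; p_2 = 40; q_2 = 104; s_2 = 104; t_2 = 136; a_3 = 280; b_3 = 240; c_3 = 24; s_4 = 176; t_4 = 128; p_5 = 232; q_5 = 32; s_5 = 296; t_5 = 176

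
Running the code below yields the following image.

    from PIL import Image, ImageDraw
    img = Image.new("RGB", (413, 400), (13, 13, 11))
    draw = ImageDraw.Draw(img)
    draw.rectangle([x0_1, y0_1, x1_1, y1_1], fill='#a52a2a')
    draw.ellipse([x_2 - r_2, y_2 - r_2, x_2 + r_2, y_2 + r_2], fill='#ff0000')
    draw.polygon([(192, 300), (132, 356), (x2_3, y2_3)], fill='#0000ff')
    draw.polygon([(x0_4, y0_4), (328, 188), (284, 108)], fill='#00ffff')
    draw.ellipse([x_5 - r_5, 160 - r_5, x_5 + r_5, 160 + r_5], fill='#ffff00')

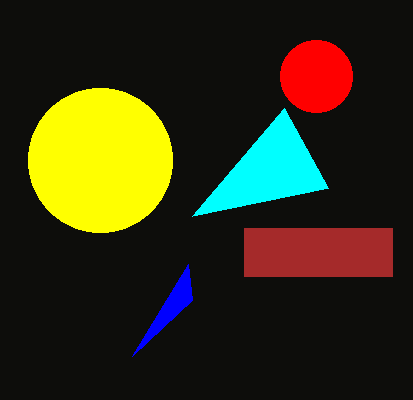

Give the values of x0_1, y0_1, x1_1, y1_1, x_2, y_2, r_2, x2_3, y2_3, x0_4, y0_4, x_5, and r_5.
x0_1 = 244; y0_1 = 228; x1_1 = 392; y1_1 = 276; x_2 = 316; y_2 = 76; r_2 = 36; x2_3 = 188; y2_3 = 264; x0_4 = 192; y0_4 = 216; x_5 = 100; r_5 = 72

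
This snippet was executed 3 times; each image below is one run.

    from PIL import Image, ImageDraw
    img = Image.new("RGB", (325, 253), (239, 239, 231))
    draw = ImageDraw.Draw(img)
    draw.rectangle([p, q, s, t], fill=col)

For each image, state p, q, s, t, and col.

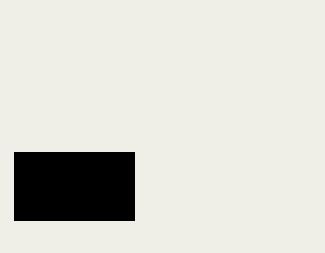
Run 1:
p = 14
q = 152
s = 134
t = 220
col = 'black'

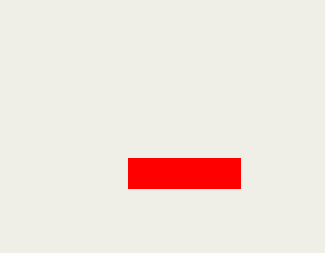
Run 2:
p = 128; q = 158; s = 240; t = 188; col = 'red'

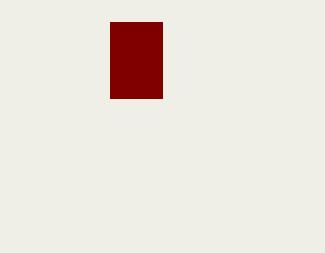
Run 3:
p = 110, q = 22, s = 162, t = 98, col = 'maroon'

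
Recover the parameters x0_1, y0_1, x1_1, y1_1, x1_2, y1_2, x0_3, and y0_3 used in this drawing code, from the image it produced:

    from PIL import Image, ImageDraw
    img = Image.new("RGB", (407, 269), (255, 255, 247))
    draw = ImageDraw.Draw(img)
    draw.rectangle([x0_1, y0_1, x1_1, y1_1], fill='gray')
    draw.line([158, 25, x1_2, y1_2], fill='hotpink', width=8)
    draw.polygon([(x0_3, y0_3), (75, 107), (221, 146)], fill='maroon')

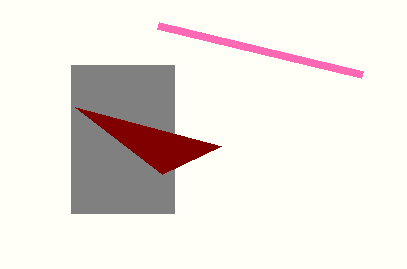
x0_1 = 71
y0_1 = 65
x1_1 = 174
y1_1 = 213
x1_2 = 362
y1_2 = 74
x0_3 = 162
y0_3 = 174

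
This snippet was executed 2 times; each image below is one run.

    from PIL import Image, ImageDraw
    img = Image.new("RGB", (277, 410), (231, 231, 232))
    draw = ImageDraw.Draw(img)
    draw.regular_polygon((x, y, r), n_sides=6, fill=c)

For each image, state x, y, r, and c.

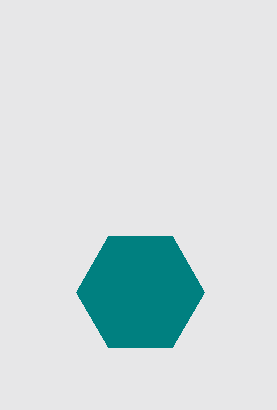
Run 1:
x = 140
y = 292
r = 64
c = 'teal'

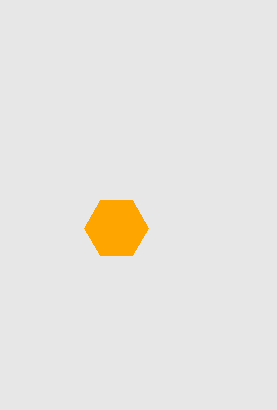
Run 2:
x = 116, y = 228, r = 32, c = 'orange'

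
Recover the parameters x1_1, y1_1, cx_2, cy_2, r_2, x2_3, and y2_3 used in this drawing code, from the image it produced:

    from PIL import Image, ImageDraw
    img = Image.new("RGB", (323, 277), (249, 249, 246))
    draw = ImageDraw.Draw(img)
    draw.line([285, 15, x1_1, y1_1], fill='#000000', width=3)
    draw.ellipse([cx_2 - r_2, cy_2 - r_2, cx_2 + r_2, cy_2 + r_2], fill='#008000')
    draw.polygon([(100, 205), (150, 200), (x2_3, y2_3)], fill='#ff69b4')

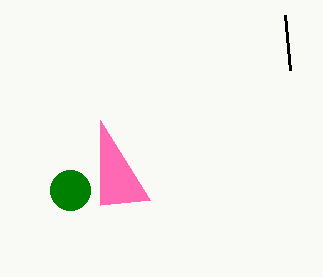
x1_1 = 290
y1_1 = 70
cx_2 = 70
cy_2 = 190
r_2 = 20
x2_3 = 100
y2_3 = 120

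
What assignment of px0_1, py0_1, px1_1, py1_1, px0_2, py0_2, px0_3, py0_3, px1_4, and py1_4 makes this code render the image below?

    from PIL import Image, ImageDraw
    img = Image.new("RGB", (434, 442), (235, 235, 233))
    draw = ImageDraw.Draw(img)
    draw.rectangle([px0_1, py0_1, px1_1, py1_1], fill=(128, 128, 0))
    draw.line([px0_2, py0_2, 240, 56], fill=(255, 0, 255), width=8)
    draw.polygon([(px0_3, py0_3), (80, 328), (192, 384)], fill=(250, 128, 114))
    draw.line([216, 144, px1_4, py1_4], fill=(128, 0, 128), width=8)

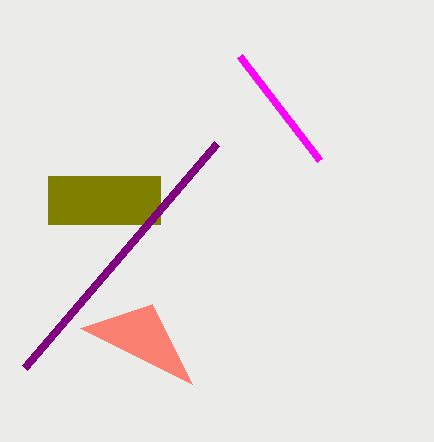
px0_1 = 48, py0_1 = 176, px1_1 = 160, py1_1 = 224, px0_2 = 320, py0_2 = 160, px0_3 = 152, py0_3 = 304, px1_4 = 24, py1_4 = 368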